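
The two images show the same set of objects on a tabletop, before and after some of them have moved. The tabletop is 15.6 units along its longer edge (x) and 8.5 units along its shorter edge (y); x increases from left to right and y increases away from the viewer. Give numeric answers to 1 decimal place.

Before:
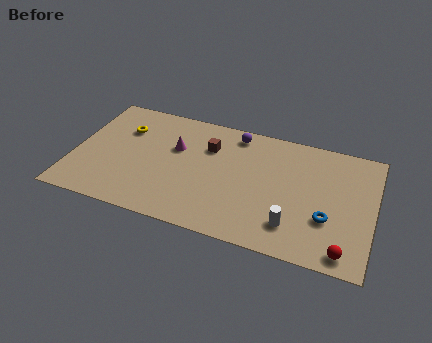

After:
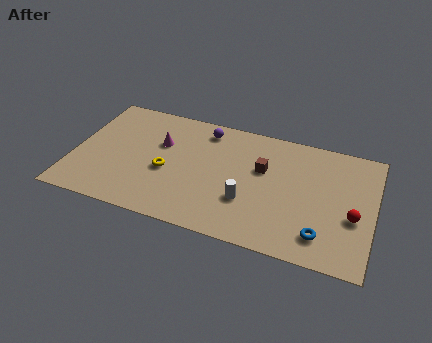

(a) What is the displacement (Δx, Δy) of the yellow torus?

(2.5, -2.4)

From the two frames, the yellow torus sits at roughly (2.4, 6.0) before and (4.9, 3.6) after.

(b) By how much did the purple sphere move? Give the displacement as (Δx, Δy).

(-1.6, -0.2)

The purple sphere started near (8.2, 7.4) and ended near (6.6, 7.2).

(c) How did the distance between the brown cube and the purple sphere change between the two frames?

+1.8

Before: roughly 1.9 units apart; after: 3.7. That's 1.8 units further apart.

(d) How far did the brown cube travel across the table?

3.0

The brown cube moved from about (6.9, 6.0) to (9.8, 5.3), a distance of √(2.9² + 0.7²) ≈ 3.0.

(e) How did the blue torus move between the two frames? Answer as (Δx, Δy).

(-0.2, -1.2)

The blue torus was at about (13.3, 2.9) and moved to about (13.1, 1.7).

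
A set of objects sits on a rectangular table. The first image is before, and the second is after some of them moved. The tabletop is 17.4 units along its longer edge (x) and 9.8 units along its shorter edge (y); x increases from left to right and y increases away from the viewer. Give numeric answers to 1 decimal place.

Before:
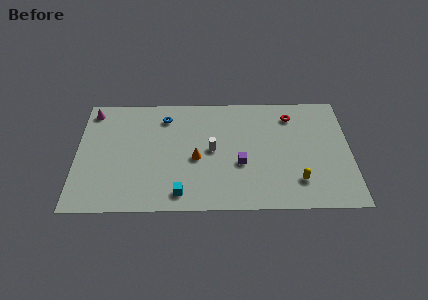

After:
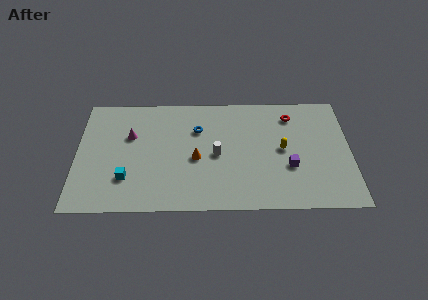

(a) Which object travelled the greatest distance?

the cyan cube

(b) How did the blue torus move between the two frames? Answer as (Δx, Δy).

(2.1, -1.1)

The blue torus was at about (5.6, 7.9) and moved to about (7.7, 6.8).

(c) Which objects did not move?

the orange cone and the red torus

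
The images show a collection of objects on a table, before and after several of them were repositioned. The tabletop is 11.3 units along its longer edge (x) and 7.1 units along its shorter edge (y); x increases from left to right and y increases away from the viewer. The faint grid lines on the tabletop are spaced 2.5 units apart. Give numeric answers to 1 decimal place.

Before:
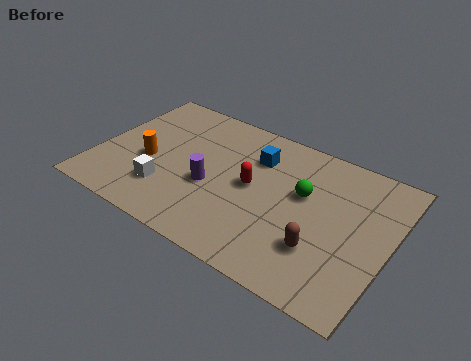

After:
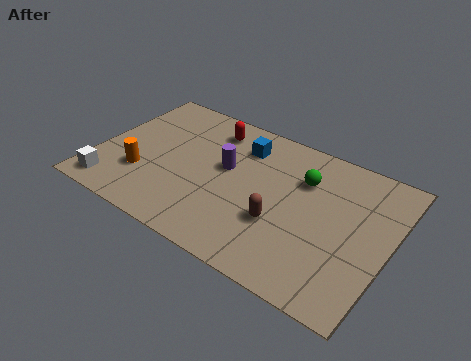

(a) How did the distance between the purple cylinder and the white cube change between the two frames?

+3.2

Before: roughly 1.9 units apart; after: 5.1. That's 3.2 units further apart.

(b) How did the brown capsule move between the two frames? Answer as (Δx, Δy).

(-1.6, 0.4)

The brown capsule was at about (8.9, 2.1) and moved to about (7.3, 2.5).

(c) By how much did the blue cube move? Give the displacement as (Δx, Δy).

(-0.6, 0.3)

From the two frames, the blue cube sits at roughly (5.9, 5.2) before and (5.3, 5.5) after.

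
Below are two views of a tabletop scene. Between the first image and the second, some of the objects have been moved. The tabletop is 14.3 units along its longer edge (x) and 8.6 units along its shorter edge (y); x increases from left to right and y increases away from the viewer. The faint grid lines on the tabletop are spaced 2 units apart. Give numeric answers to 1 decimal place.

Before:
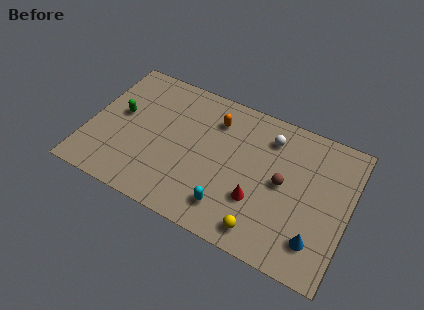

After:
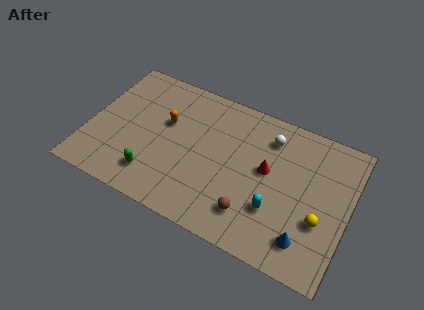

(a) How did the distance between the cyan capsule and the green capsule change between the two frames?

-0.5

They were about 7.2 units apart before and 6.7 after — 0.5 units closer together.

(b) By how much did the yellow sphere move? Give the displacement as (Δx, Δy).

(2.9, 1.9)

The yellow sphere was at about (10.0, 1.2) and moved to about (12.9, 3.1).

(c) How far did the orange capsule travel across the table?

2.9

The orange capsule was near (6.7, 6.6) before and (4.1, 5.3) after, so it travelled √(2.6² + 1.3²) ≈ 2.9 units.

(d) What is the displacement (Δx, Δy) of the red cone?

(0.3, 2.0)

From the two frames, the red cone sits at roughly (9.5, 2.8) before and (9.8, 4.8) after.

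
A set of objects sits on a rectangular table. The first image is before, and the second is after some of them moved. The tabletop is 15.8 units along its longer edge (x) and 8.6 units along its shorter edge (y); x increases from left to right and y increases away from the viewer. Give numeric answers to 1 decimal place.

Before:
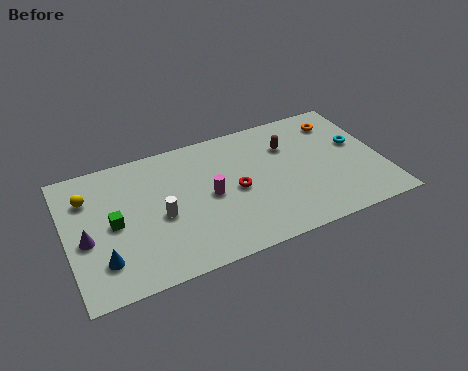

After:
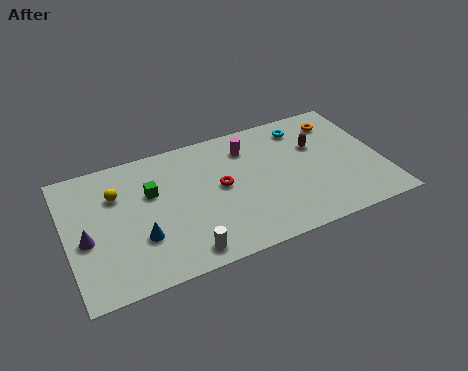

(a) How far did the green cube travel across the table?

2.4

The green cube moved from about (2.3, 4.2) to (4.3, 5.5), a distance of √(2.0² + 1.3²) ≈ 2.4.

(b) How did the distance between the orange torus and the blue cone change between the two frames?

-2.0

They were about 13.3 units apart before and 11.3 after — 2.0 units closer together.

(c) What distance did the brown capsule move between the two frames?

1.5

From (11.3, 6.1) to (12.7, 5.6), the brown capsule covered √(1.4² + 0.5²) ≈ 1.5 units.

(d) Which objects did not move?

the purple cone and the orange torus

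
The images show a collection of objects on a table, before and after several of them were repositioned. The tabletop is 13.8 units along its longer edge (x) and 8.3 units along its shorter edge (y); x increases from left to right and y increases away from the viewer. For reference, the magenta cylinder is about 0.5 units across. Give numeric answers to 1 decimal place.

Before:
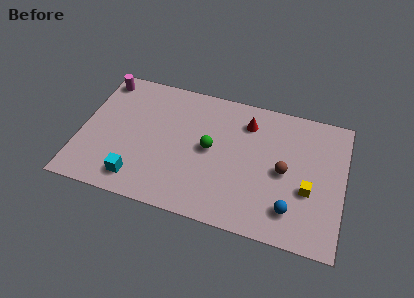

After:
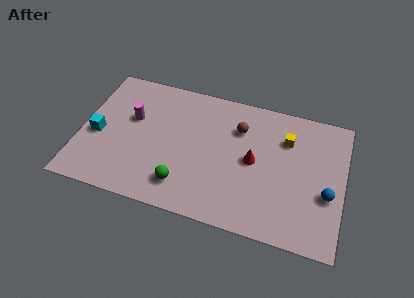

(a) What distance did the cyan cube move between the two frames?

3.2

The cyan cube moved from about (3.2, 1.4) to (0.9, 3.6), a distance of √(2.3² + 2.2²) ≈ 3.2.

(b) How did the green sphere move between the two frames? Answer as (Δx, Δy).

(-1.2, -2.6)

From the two frames, the green sphere sits at roughly (6.8, 4.3) before and (5.6, 1.7) after.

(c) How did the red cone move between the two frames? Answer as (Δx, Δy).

(0.5, -2.3)

The red cone was at about (8.6, 6.5) and moved to about (9.1, 4.2).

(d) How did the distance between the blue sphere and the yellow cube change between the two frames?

+2.0

The distance was about 1.6 in the first image and 3.6 in the second, so they moved 2.0 units further apart.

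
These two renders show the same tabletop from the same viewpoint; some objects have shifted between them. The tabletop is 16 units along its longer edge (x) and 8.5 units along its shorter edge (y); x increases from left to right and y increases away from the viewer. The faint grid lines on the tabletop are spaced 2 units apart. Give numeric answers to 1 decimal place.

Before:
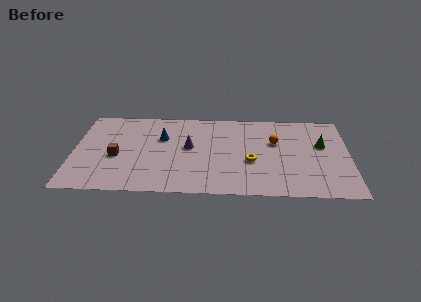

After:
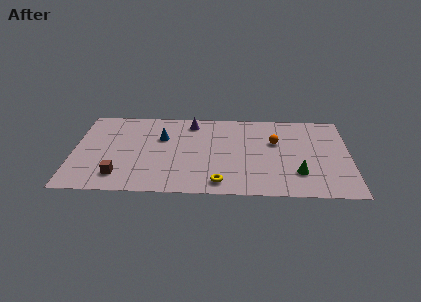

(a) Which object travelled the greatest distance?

the green cone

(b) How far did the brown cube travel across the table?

1.9

From (2.5, 3.6) to (2.7, 1.7), the brown cube covered √(0.2² + 1.9²) ≈ 1.9 units.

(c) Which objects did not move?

the blue cone and the orange sphere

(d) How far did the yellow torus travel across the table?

2.8

The yellow torus moved from about (10.3, 3.4) to (8.5, 1.2), a distance of √(1.8² + 2.2²) ≈ 2.8.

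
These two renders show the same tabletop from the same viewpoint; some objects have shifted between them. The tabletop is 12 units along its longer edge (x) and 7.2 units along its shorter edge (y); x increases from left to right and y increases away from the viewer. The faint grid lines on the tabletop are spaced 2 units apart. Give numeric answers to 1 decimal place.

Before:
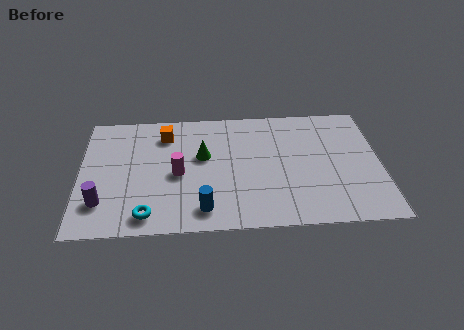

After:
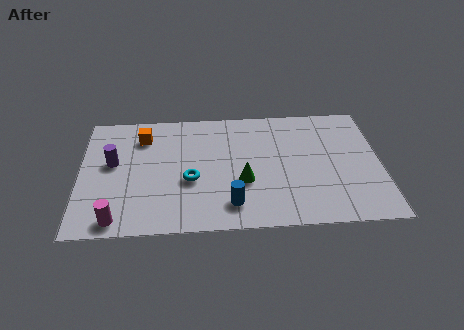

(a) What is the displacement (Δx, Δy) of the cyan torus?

(1.7, 1.9)

From the two frames, the cyan torus sits at roughly (2.7, 1.0) before and (4.4, 2.9) after.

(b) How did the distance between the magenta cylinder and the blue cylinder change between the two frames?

+2.2

The distance was about 2.3 in the first image and 4.5 in the second, so they moved 2.2 units further apart.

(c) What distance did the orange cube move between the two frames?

0.9

The orange cube was near (3.4, 5.7) before and (2.5, 5.6) after, so it travelled √(0.9² + 0.1²) ≈ 0.9 units.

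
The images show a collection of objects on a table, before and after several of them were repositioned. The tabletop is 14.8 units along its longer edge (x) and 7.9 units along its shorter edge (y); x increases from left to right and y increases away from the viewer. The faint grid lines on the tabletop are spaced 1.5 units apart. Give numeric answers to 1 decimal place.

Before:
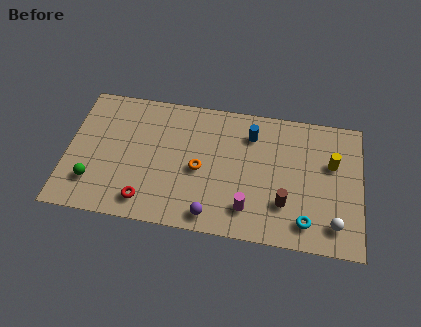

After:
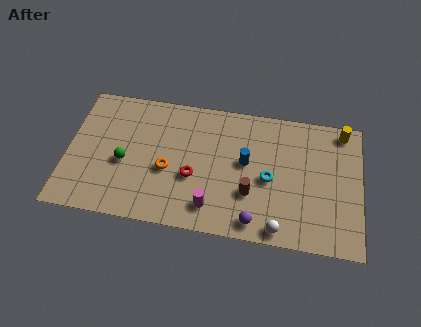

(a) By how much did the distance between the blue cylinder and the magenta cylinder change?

-1.1

Before: roughly 4.4 units apart; after: 3.3. That's 1.1 units closer together.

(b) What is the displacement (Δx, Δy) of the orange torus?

(-1.6, -0.3)

The orange torus was at about (6.7, 3.6) and moved to about (5.1, 3.3).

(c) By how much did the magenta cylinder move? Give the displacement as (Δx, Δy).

(-1.8, -0.2)

The magenta cylinder started near (9.2, 1.7) and ended near (7.4, 1.5).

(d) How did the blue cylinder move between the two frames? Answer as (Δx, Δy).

(-0.2, -1.7)

The blue cylinder was at about (9.2, 6.1) and moved to about (9.0, 4.4).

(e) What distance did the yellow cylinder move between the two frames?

2.1

The yellow cylinder moved from about (13.3, 5.0) to (13.8, 7.0), a distance of √(0.5² + 2.0²) ≈ 2.1.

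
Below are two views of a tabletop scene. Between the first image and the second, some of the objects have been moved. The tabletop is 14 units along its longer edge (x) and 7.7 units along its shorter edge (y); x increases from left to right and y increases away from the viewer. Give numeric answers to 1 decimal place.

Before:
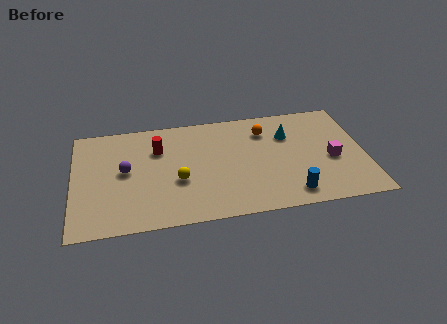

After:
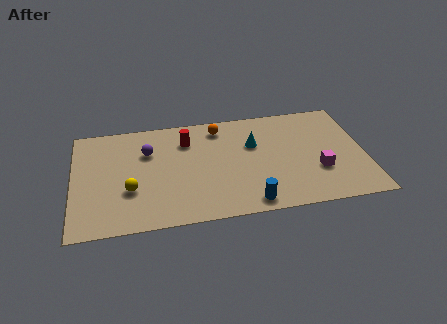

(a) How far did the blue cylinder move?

2.0

The blue cylinder moved from about (10.3, 1.2) to (8.3, 0.9), a distance of √(2.0² + 0.3²) ≈ 2.0.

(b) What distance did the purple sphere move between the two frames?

1.6

The purple sphere was near (2.5, 4.1) before and (3.6, 5.3) after, so it travelled √(1.1² + 1.2²) ≈ 1.6 units.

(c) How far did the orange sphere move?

2.3

The orange sphere moved from about (9.3, 5.9) to (7.1, 6.5), a distance of √(2.2² + 0.6²) ≈ 2.3.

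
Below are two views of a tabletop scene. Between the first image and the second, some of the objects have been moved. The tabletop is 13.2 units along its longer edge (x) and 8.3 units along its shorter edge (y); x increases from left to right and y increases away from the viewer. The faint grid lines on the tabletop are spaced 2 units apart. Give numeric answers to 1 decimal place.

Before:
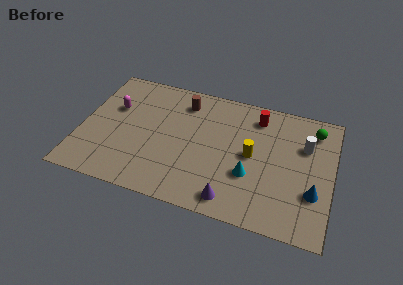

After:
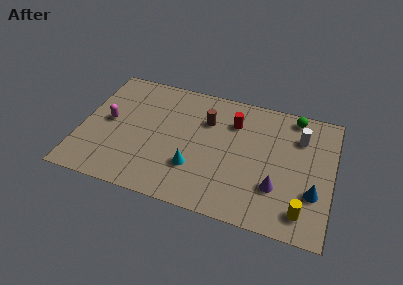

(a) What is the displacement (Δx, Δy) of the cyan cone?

(-2.9, -0.4)

The cyan cone started near (9.0, 2.9) and ended near (6.1, 2.5).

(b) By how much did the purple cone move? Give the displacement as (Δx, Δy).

(2.2, 1.4)

From the two frames, the purple cone sits at roughly (8.2, 1.1) before and (10.4, 2.5) after.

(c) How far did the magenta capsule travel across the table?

1.0

The magenta capsule moved from about (1.6, 5.3) to (1.4, 4.3), a distance of √(0.2² + 1.0²) ≈ 1.0.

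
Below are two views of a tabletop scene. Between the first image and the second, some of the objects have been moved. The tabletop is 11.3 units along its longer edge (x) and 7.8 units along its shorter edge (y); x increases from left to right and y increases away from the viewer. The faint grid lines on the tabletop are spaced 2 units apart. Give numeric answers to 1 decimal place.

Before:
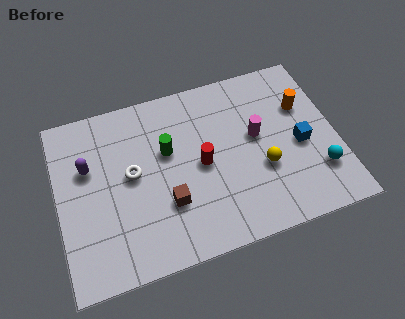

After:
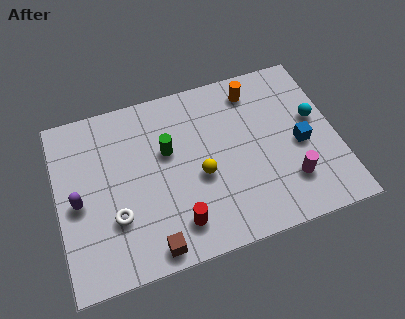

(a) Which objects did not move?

the green cylinder and the blue cube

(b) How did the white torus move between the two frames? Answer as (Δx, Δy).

(-0.8, -1.7)

From the two frames, the white torus sits at roughly (3.0, 4.2) before and (2.2, 2.5) after.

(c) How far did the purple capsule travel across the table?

1.5

The purple capsule was near (1.3, 5.0) before and (0.8, 3.6) after, so it travelled √(0.5² + 1.4²) ≈ 1.5 units.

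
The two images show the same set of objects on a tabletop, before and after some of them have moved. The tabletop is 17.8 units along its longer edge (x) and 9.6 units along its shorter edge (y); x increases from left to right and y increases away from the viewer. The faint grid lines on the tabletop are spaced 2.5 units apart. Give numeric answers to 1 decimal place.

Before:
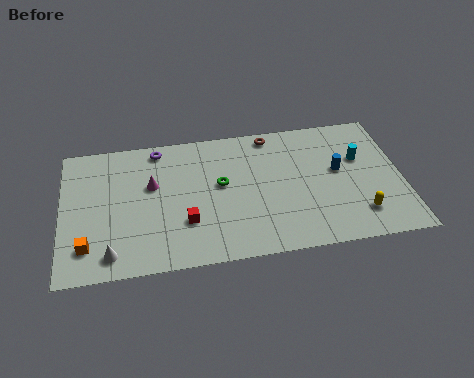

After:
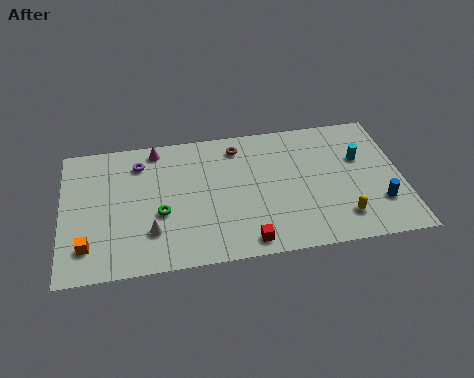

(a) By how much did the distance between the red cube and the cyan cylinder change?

-1.8

They were about 9.8 units apart before and 8.0 after — 1.8 units closer together.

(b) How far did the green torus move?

3.6

The green torus moved from about (8.3, 5.4) to (5.1, 3.8), a distance of √(3.2² + 1.6²) ≈ 3.6.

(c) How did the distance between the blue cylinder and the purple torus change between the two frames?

+3.4

Before: roughly 9.9 units apart; after: 13.3. That's 3.4 units further apart.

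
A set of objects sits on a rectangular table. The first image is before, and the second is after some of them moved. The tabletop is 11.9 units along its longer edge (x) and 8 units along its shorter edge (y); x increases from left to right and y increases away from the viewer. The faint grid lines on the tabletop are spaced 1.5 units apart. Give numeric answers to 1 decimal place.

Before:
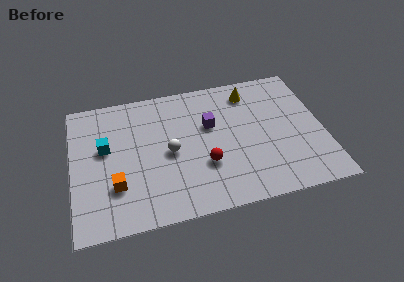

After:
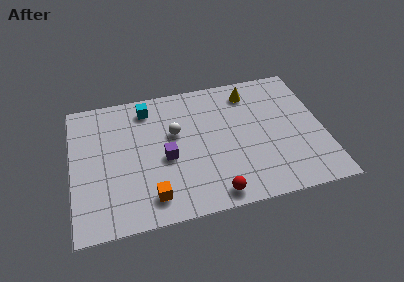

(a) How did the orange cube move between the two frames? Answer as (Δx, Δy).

(1.6, -1.0)

The orange cube started near (2.0, 2.4) and ended near (3.6, 1.4).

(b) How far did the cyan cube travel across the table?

2.9

From (1.6, 4.7) to (3.7, 6.7), the cyan cube covered √(2.1² + 2.0²) ≈ 2.9 units.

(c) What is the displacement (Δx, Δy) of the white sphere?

(0.3, 1.1)

The white sphere started near (4.6, 3.8) and ended near (4.9, 4.9).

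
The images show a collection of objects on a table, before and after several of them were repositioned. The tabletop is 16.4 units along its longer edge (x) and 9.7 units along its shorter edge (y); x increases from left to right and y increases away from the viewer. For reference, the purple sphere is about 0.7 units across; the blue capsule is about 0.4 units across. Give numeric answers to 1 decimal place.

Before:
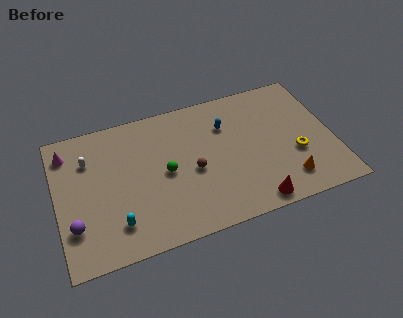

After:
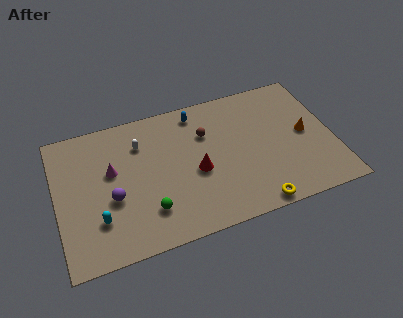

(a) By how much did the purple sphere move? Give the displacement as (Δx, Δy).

(2.3, 1.2)

From the two frames, the purple sphere sits at roughly (0.9, 2.7) before and (3.2, 3.9) after.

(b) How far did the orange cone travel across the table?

3.3

From (13.4, 1.9) to (14.8, 4.9), the orange cone covered √(1.4² + 3.0²) ≈ 3.3 units.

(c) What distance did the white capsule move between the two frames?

3.1

From (2.0, 7.0) to (5.1, 7.2), the white capsule covered √(3.1² + 0.2²) ≈ 3.1 units.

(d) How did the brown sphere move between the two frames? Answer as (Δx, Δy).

(1.0, 2.4)

The brown sphere started near (8.0, 4.3) and ended near (9.0, 6.7).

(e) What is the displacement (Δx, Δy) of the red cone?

(-3.1, 3.2)

From the two frames, the red cone sits at roughly (11.3, 1.0) before and (8.2, 4.2) after.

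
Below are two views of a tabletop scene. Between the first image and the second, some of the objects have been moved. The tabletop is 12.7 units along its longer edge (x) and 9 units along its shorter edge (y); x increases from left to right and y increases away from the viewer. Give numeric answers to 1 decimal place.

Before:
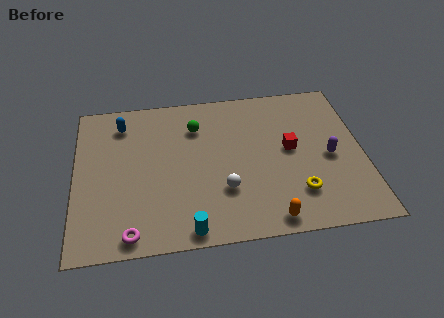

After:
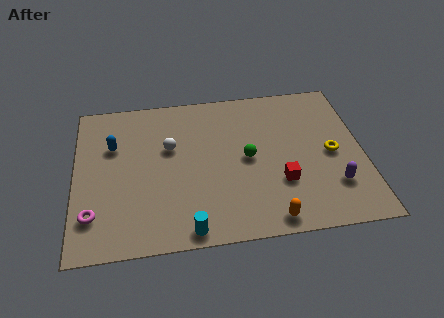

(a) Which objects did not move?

the cyan cylinder and the orange capsule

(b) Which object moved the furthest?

the white sphere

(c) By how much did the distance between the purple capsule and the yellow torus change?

-0.5

The distance was about 2.4 in the first image and 1.9 in the second, so they moved 0.5 units closer together.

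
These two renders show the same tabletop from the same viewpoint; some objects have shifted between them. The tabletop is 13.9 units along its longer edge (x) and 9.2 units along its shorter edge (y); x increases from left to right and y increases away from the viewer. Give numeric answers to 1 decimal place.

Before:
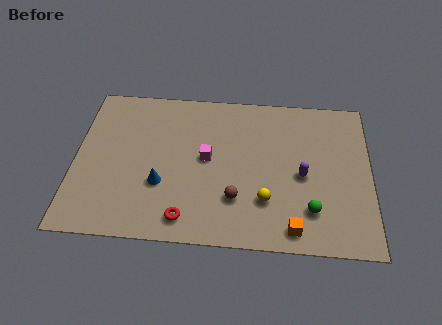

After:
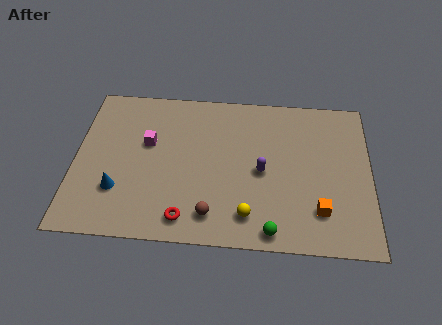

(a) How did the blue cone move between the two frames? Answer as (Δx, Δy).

(-2.0, -0.5)

From the two frames, the blue cone sits at roughly (4.1, 3.2) before and (2.1, 2.7) after.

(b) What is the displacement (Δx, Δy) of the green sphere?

(-1.8, -1.3)

The green sphere was at about (11.1, 2.2) and moved to about (9.3, 0.9).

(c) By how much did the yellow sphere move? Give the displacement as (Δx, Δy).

(-0.8, -0.9)

From the two frames, the yellow sphere sits at roughly (9.0, 2.6) before and (8.2, 1.7) after.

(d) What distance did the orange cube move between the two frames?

1.6

The orange cube moved from about (10.3, 1.1) to (11.5, 2.2), a distance of √(1.2² + 1.1²) ≈ 1.6.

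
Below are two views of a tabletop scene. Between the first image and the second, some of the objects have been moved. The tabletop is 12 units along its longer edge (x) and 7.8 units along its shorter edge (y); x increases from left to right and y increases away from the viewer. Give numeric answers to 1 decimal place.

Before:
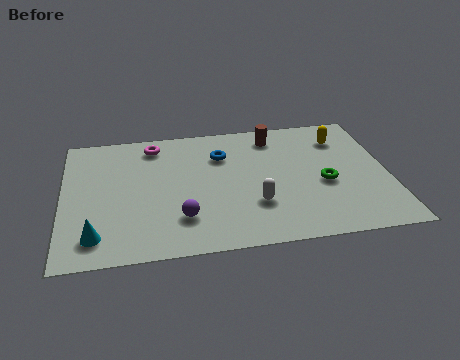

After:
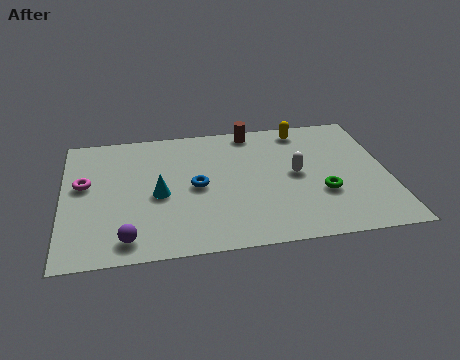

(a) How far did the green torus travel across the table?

0.6

From (9.6, 3.3) to (9.5, 2.7), the green torus covered √(0.1² + 0.6²) ≈ 0.6 units.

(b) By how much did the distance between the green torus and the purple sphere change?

+1.9

Before: roughly 5.5 units apart; after: 7.4. That's 1.9 units further apart.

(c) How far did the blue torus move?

2.1

The blue torus was near (5.9, 5.6) before and (4.9, 3.8) after, so it travelled √(1.0² + 1.8²) ≈ 2.1 units.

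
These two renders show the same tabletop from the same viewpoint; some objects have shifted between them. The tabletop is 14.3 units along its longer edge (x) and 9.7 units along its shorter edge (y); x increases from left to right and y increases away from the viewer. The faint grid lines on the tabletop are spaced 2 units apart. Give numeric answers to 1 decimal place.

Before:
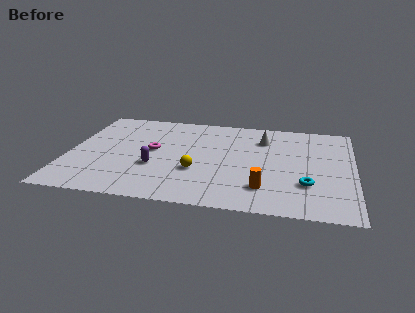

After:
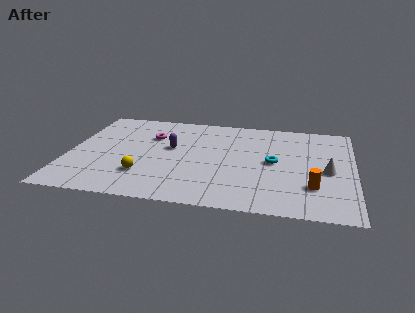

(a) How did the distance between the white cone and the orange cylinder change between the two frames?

-3.3

The distance was about 5.1 in the first image and 1.8 in the second, so they moved 3.3 units closer together.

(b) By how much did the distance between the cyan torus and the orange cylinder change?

+0.8

Before: roughly 2.2 units apart; after: 3.0. That's 0.8 units further apart.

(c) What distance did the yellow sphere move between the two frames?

2.7

The yellow sphere was near (6.5, 3.4) before and (3.9, 2.6) after, so it travelled √(2.6² + 0.8²) ≈ 2.7 units.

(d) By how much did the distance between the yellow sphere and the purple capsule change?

+1.1

They were about 2.1 units apart before and 3.2 after — 1.1 units further apart.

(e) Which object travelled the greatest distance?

the white cone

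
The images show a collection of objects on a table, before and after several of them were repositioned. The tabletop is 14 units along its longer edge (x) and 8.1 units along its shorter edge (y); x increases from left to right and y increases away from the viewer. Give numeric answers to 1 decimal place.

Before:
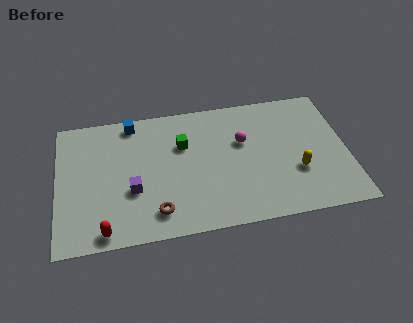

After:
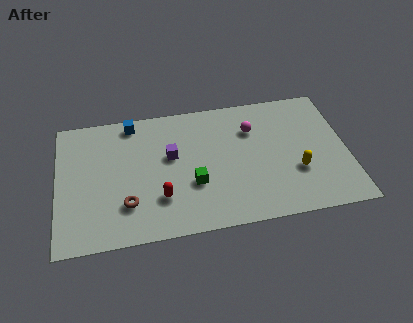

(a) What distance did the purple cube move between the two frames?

2.6

The purple cube moved from about (3.6, 3.0) to (5.5, 4.8), a distance of √(1.9² + 1.8²) ≈ 2.6.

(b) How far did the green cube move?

2.5

The green cube was near (6.1, 5.4) before and (6.5, 2.9) after, so it travelled √(0.4² + 2.5²) ≈ 2.5 units.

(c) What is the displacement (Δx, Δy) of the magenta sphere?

(0.5, 0.7)

From the two frames, the magenta sphere sits at roughly (9.0, 5.1) before and (9.5, 5.8) after.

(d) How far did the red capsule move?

3.1

The red capsule was near (2.2, 0.8) before and (4.9, 2.3) after, so it travelled √(2.7² + 1.5²) ≈ 3.1 units.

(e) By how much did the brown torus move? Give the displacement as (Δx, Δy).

(-1.4, 0.7)

From the two frames, the brown torus sits at roughly (4.7, 1.5) before and (3.3, 2.2) after.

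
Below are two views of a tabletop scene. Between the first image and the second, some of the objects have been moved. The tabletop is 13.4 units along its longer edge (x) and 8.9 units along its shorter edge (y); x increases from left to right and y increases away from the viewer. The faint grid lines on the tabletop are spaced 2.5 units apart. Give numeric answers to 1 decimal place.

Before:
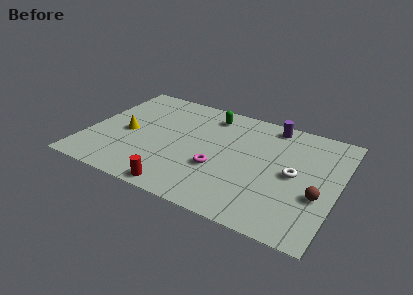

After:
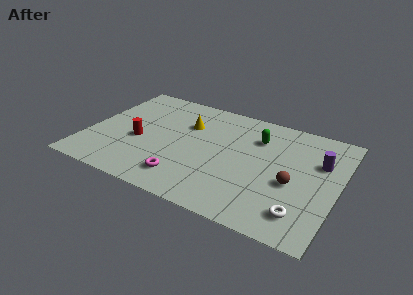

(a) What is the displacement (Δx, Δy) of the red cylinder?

(-2.7, 2.9)

The red cylinder started near (5.5, 0.8) and ended near (2.8, 3.7).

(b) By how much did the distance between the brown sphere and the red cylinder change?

+0.9

Before: roughly 7.4 units apart; after: 8.3. That's 0.9 units further apart.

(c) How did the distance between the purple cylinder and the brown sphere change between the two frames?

-3.0

Before: roughly 5.5 units apart; after: 2.5. That's 3.0 units closer together.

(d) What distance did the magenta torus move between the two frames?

2.2

The magenta torus was near (7.2, 3.2) before and (5.6, 1.7) after, so it travelled √(1.6² + 1.5²) ≈ 2.2 units.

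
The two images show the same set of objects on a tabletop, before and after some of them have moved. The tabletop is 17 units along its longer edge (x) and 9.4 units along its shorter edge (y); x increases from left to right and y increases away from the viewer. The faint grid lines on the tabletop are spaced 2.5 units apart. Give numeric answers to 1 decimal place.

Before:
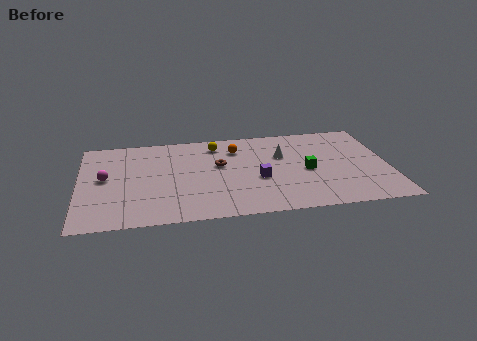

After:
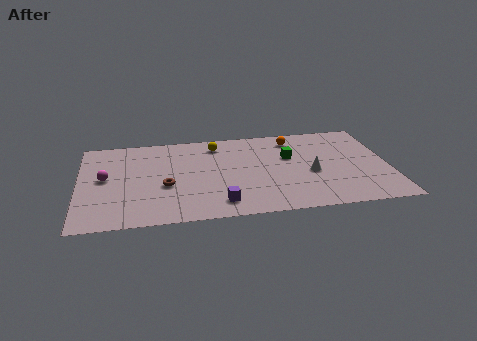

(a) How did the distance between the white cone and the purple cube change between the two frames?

+2.9

The distance was about 2.7 in the first image and 5.6 in the second, so they moved 2.9 units further apart.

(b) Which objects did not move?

the yellow sphere and the magenta sphere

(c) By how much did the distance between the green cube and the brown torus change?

+2.2

Before: roughly 5.0 units apart; after: 7.2. That's 2.2 units further apart.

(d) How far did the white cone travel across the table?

2.6

The white cone moved from about (11.2, 6.1) to (12.7, 4.0), a distance of √(1.5² + 2.1²) ≈ 2.6.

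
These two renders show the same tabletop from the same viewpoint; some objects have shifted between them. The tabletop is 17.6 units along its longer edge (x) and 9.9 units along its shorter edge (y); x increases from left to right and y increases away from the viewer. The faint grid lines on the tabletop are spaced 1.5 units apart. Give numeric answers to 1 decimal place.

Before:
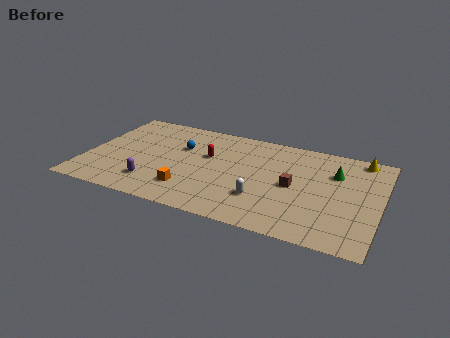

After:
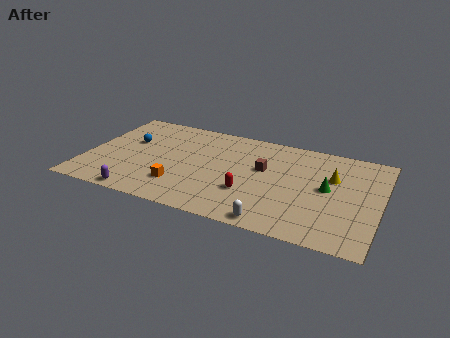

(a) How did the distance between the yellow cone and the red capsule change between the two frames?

-3.7

Before: roughly 9.4 units apart; after: 5.7. That's 3.7 units closer together.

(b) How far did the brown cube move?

2.2

The brown cube was near (12.5, 4.8) before and (10.6, 5.9) after, so it travelled √(1.9² + 1.1²) ≈ 2.2 units.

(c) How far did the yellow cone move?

2.9

The yellow cone was near (16.2, 8.9) before and (14.7, 6.4) after, so it travelled √(1.5² + 2.5²) ≈ 2.9 units.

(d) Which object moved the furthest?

the red capsule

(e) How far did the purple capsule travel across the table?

1.5

From (4.3, 2.2) to (3.7, 0.8), the purple capsule covered √(0.6² + 1.4²) ≈ 1.5 units.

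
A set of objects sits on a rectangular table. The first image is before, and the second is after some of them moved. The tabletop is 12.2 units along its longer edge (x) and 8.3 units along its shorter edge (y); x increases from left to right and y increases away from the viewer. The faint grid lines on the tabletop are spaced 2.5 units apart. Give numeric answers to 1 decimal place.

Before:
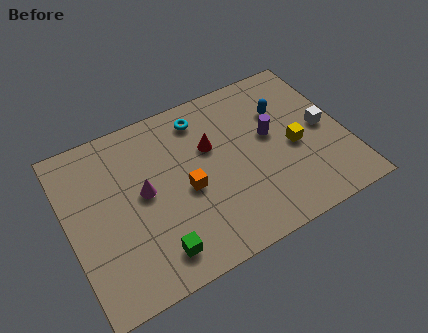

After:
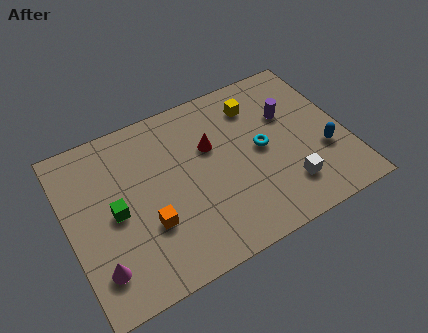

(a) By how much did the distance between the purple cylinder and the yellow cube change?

+0.4

They were about 1.3 units apart before and 1.7 after — 0.4 units further apart.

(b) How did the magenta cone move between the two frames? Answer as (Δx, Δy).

(-2.3, -2.6)

The magenta cone started near (3.3, 4.4) and ended near (1.0, 1.8).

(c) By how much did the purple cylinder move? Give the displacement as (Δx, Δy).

(0.9, 0.7)

From the two frames, the purple cylinder sits at roughly (9.0, 4.7) before and (9.9, 5.4) after.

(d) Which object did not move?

the red cone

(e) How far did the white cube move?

3.0

From (11.3, 4.1) to (9.3, 1.9), the white cube covered √(2.0² + 2.2²) ≈ 3.0 units.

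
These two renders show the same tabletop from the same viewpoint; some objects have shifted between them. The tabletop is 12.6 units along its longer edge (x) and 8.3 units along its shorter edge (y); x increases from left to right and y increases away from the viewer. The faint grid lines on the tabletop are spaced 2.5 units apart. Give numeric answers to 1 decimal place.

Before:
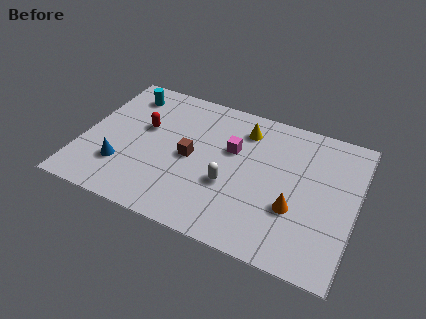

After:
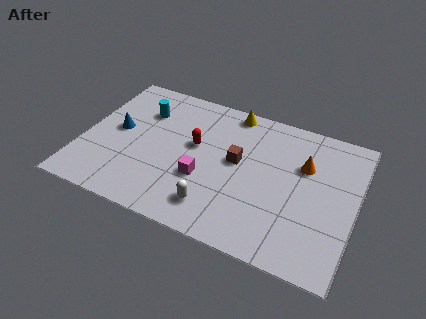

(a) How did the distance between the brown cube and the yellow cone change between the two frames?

-0.4

Before: roughly 3.4 units apart; after: 3.0. That's 0.4 units closer together.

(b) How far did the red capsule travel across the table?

2.4

From (2.7, 5.0) to (5.1, 4.8), the red capsule covered √(2.4² + 0.2²) ≈ 2.4 units.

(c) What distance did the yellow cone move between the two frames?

1.1

The yellow cone was near (7.2, 6.6) before and (6.5, 7.5) after, so it travelled √(0.7² + 0.9²) ≈ 1.1 units.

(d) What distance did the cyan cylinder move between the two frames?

1.2

The cyan cylinder moved from about (1.6, 6.8) to (2.5, 6.0), a distance of √(0.9² + 0.8²) ≈ 1.2.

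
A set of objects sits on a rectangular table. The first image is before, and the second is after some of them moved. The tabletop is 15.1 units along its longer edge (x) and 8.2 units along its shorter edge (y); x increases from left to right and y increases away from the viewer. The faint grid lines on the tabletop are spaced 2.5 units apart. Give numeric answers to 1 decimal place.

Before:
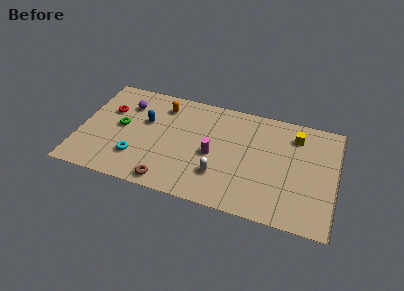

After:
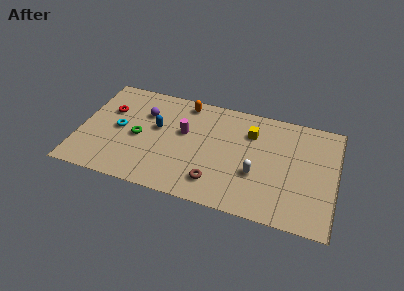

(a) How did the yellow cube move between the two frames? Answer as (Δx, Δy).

(-2.6, -0.5)

From the two frames, the yellow cube sits at roughly (12.6, 6.5) before and (10.0, 6.0) after.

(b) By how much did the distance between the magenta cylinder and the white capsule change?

+3.3

They were about 1.5 units apart before and 4.8 after — 3.3 units further apart.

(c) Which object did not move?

the red torus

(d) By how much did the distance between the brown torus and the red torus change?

+1.6

They were about 6.0 units apart before and 7.6 after — 1.6 units further apart.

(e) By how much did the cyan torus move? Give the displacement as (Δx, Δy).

(-1.2, 1.9)

The cyan torus was at about (3.5, 2.2) and moved to about (2.3, 4.1).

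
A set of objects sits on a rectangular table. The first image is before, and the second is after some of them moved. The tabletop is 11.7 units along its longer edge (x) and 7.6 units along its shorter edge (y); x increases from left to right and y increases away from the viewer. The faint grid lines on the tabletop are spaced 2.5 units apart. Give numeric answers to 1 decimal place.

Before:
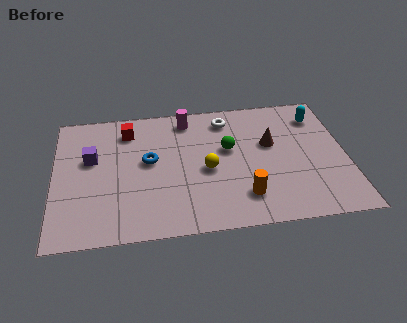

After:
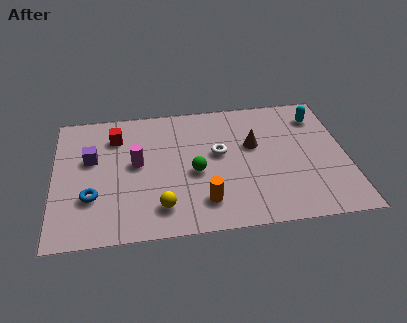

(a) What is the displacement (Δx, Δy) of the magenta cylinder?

(-2.1, -2.4)

From the two frames, the magenta cylinder sits at roughly (5.4, 6.5) before and (3.3, 4.1) after.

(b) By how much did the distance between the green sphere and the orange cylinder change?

-1.1

Before: roughly 2.8 units apart; after: 1.7. That's 1.1 units closer together.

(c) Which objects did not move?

the cyan capsule and the purple cube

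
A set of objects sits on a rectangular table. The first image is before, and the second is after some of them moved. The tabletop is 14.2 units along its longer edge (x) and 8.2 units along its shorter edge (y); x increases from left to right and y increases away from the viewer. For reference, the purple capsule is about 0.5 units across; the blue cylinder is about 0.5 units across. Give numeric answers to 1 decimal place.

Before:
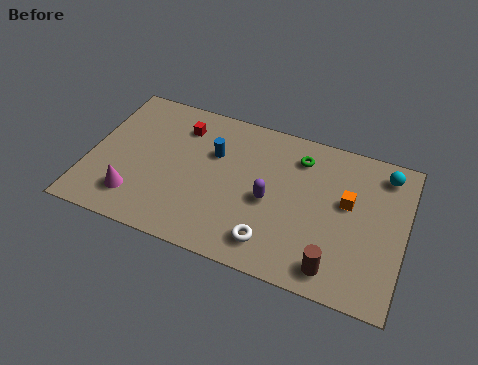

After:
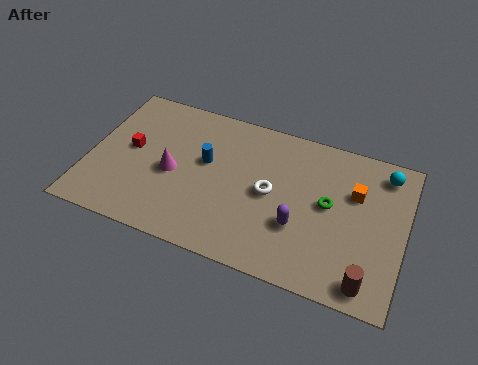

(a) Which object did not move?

the cyan sphere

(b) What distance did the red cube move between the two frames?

2.9

From (3.9, 6.4) to (1.8, 4.4), the red cube covered √(2.1² + 2.0²) ≈ 2.9 units.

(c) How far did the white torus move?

2.6

The white torus was near (8.5, 1.5) before and (8.2, 4.1) after, so it travelled √(0.3² + 2.6²) ≈ 2.6 units.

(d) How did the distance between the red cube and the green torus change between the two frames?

+3.6

They were about 5.4 units apart before and 9.0 after — 3.6 units further apart.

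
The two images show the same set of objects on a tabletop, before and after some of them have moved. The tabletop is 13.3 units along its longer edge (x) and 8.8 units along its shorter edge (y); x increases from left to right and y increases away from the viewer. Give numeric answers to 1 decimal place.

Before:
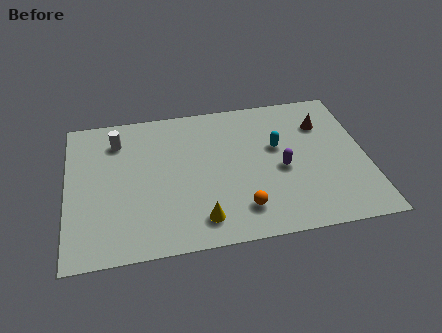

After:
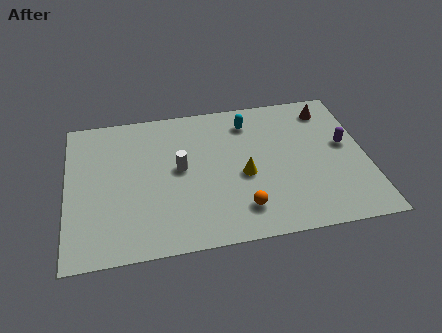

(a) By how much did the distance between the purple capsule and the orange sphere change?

+2.9

They were about 2.8 units apart before and 5.7 after — 2.9 units further apart.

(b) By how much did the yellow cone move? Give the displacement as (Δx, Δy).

(2.0, 2.3)

The yellow cone started near (5.8, 1.5) and ended near (7.8, 3.8).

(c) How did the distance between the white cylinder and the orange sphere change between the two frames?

-3.5

Before: roughly 7.4 units apart; after: 3.9. That's 3.5 units closer together.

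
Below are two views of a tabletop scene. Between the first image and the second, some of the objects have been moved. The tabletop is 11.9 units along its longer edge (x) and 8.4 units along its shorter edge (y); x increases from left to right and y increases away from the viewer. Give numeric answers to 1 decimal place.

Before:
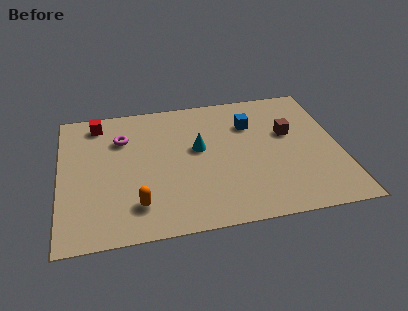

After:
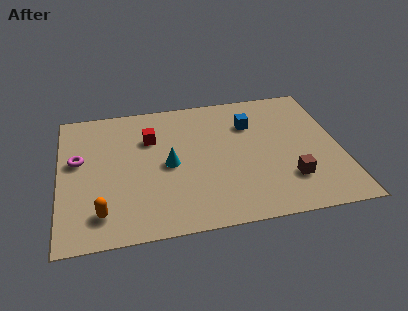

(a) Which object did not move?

the blue cube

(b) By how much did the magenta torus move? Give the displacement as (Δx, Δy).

(-1.9, -1.1)

The magenta torus was at about (2.7, 6.0) and moved to about (0.8, 4.9).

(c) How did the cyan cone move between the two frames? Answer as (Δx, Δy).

(-1.3, -0.8)

From the two frames, the cyan cone sits at roughly (5.9, 4.8) before and (4.6, 4.0) after.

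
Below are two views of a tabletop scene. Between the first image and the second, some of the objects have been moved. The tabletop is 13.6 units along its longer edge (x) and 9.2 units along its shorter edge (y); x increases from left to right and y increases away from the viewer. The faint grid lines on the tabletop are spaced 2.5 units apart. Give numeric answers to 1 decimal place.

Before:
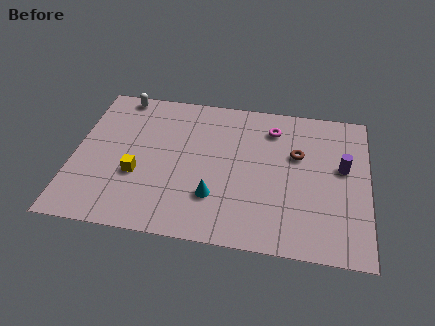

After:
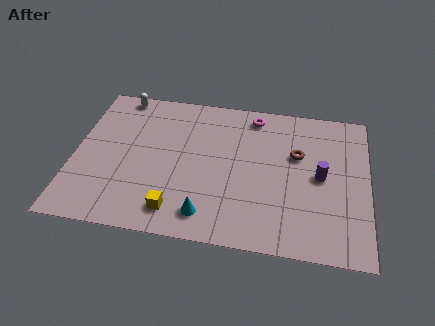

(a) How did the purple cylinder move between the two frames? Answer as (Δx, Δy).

(-1.0, -0.7)

The purple cylinder started near (12.4, 5.3) and ended near (11.4, 4.6).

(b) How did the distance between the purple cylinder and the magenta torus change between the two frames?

+0.8

Before: roughly 3.9 units apart; after: 4.7. That's 0.8 units further apart.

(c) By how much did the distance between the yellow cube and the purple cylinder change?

-2.4

Before: roughly 9.6 units apart; after: 7.2. That's 2.4 units closer together.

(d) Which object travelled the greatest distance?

the yellow cube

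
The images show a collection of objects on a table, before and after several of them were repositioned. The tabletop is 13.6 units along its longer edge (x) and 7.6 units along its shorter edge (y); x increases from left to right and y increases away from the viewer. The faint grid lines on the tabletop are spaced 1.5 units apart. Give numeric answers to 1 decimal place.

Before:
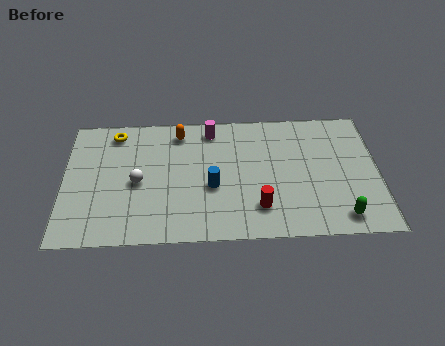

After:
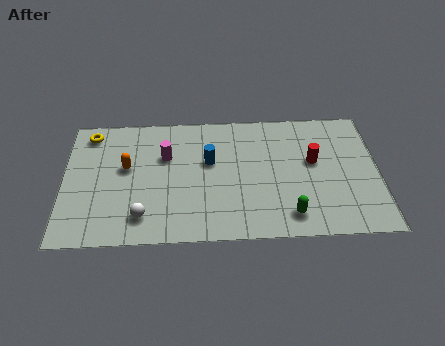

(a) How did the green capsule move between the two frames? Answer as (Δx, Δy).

(-2.2, 0.2)

From the two frames, the green capsule sits at roughly (11.9, 1.1) before and (9.7, 1.3) after.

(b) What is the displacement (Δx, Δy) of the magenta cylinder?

(-2.0, -1.5)

From the two frames, the magenta cylinder sits at roughly (6.4, 6.5) before and (4.4, 5.0) after.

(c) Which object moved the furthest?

the red cylinder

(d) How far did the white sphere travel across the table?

2.0

The white sphere was near (3.2, 3.5) before and (3.4, 1.5) after, so it travelled √(0.2² + 2.0²) ≈ 2.0 units.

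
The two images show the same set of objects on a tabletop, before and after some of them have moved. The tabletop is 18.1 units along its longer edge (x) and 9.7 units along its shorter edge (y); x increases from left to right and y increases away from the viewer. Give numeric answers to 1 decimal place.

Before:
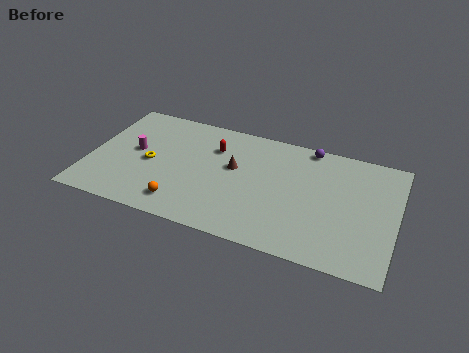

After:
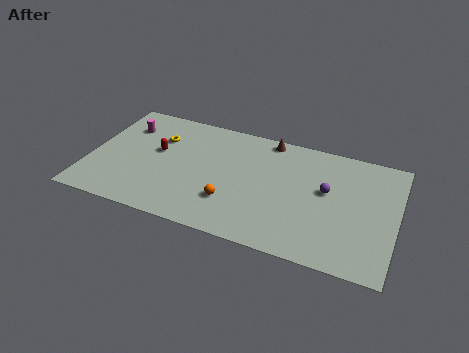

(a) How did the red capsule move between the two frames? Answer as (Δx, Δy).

(-3.3, -1.4)

From the two frames, the red capsule sits at roughly (7.2, 7.0) before and (3.9, 5.6) after.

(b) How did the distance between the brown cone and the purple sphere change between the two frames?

-0.4

They were about 5.3 units apart before and 4.9 after — 0.4 units closer together.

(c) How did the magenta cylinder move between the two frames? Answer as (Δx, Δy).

(-0.8, 2.0)

The magenta cylinder started near (2.6, 5.2) and ended near (1.8, 7.2).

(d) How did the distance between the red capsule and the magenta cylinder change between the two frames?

-2.3

Before: roughly 4.9 units apart; after: 2.6. That's 2.3 units closer together.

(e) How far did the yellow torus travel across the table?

2.3

The yellow torus moved from about (3.6, 4.5) to (3.9, 6.8), a distance of √(0.3² + 2.3²) ≈ 2.3.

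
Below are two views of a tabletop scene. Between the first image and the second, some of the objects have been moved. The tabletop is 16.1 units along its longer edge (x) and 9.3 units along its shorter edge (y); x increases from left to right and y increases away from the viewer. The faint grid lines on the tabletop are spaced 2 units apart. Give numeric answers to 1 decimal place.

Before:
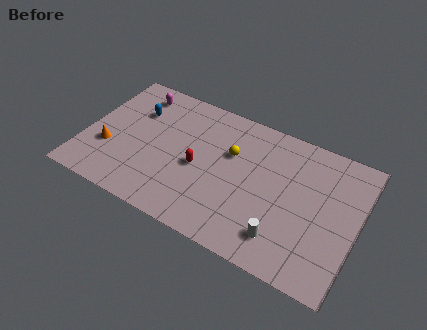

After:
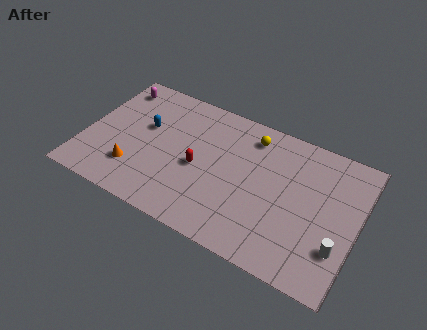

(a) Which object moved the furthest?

the white cylinder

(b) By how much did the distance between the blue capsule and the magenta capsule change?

+1.8

They were about 1.3 units apart before and 3.1 after — 1.8 units further apart.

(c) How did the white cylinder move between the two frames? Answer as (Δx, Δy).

(3.1, 0.8)

The white cylinder started near (12.1, 1.9) and ended near (15.2, 2.7).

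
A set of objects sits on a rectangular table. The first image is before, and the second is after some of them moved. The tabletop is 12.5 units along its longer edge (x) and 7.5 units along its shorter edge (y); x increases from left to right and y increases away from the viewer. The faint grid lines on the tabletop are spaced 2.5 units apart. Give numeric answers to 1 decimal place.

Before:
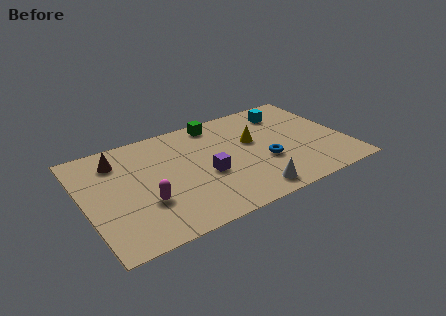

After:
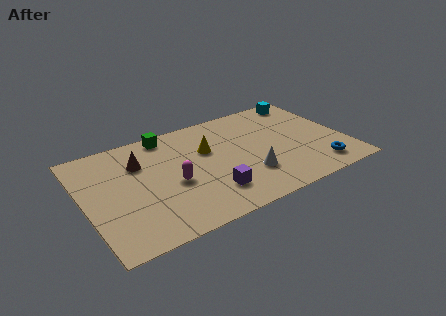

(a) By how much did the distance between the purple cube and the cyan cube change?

+2.0

They were about 5.3 units apart before and 7.3 after — 2.0 units further apart.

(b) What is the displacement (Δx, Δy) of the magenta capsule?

(1.4, 0.7)

From the two frames, the magenta capsule sits at roughly (2.7, 2.5) before and (4.1, 3.2) after.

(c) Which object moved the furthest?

the blue torus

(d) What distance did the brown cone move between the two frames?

1.2

The brown cone was near (1.8, 5.9) before and (2.8, 5.3) after, so it travelled √(1.0² + 0.6²) ≈ 1.2 units.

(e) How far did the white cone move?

1.2

From (7.5, 1.0) to (7.6, 2.2), the white cone covered √(0.1² + 1.2²) ≈ 1.2 units.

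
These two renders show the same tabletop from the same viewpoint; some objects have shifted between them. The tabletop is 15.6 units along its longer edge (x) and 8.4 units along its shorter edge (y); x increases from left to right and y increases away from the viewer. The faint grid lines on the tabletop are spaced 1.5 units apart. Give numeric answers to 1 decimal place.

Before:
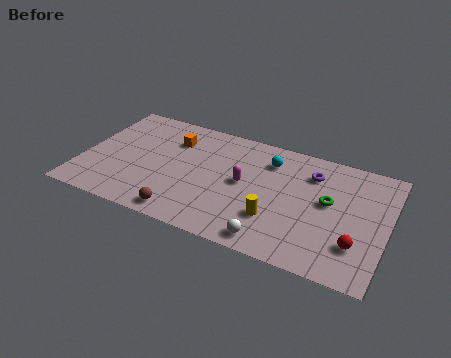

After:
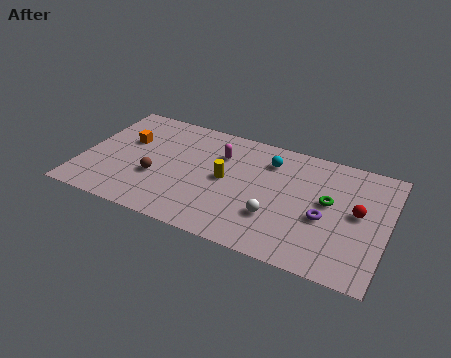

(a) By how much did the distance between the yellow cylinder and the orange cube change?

-1.4

The distance was about 6.8 in the first image and 5.4 in the second, so they moved 1.4 units closer together.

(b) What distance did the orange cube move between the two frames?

2.5

The orange cube was near (4.4, 6.2) before and (2.1, 5.3) after, so it travelled √(2.3² + 0.9²) ≈ 2.5 units.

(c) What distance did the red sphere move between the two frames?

2.2

The red sphere was near (14.2, 2.3) before and (14.1, 4.5) after, so it travelled √(0.1² + 2.2²) ≈ 2.2 units.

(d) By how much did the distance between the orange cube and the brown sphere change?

-2.5

They were about 5.3 units apart before and 2.8 after — 2.5 units closer together.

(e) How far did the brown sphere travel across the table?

2.7

The brown sphere was near (5.6, 1.0) before and (3.9, 3.1) after, so it travelled √(1.7² + 2.1²) ≈ 2.7 units.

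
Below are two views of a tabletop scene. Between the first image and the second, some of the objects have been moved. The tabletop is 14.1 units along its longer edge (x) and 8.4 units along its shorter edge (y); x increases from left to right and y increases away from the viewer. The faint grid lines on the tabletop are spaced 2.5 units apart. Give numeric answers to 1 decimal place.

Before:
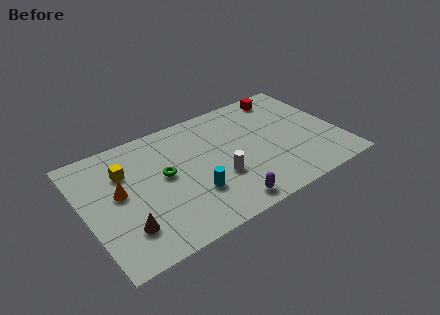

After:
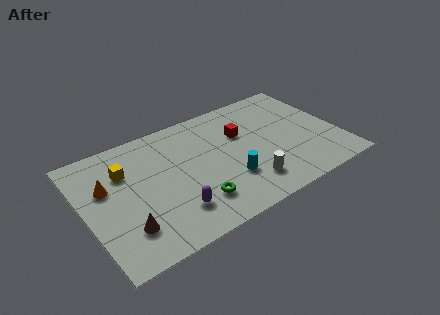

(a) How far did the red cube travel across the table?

3.3

From (11.7, 7.3) to (8.9, 5.5), the red cube covered √(2.8² + 1.8²) ≈ 3.3 units.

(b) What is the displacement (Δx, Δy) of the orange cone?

(-0.6, 0.7)

From the two frames, the orange cone sits at roughly (1.9, 4.6) before and (1.3, 5.3) after.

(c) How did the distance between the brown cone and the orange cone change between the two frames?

+0.8

Before: roughly 2.5 units apart; after: 3.3. That's 0.8 units further apart.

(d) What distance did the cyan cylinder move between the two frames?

2.0

The cyan cylinder was near (5.7, 2.6) before and (7.7, 2.6) after, so it travelled √(2.0² + 0.0²) ≈ 2.0 units.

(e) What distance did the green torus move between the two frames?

2.9

The green torus moved from about (4.4, 4.6) to (5.7, 2.0), a distance of √(1.3² + 2.6²) ≈ 2.9.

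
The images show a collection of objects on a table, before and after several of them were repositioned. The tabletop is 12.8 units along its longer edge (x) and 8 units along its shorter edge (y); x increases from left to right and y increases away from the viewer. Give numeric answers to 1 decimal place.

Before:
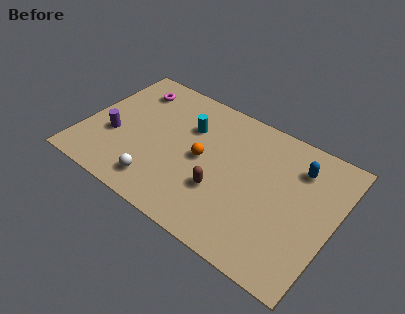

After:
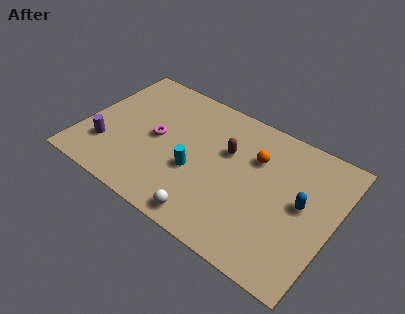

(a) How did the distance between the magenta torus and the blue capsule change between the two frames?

-1.3

Before: roughly 8.8 units apart; after: 7.5. That's 1.3 units closer together.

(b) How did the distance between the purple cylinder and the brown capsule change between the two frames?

+0.8

Before: roughly 5.7 units apart; after: 6.5. That's 0.8 units further apart.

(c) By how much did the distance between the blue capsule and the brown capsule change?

-0.7

Before: roughly 4.8 units apart; after: 4.1. That's 0.7 units closer together.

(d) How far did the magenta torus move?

3.0

The magenta torus moved from about (1.9, 6.4) to (3.7, 4.0), a distance of √(1.8² + 2.4²) ≈ 3.0.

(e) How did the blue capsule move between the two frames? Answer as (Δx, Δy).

(0.5, -1.9)

The blue capsule was at about (10.7, 6.1) and moved to about (11.2, 4.2).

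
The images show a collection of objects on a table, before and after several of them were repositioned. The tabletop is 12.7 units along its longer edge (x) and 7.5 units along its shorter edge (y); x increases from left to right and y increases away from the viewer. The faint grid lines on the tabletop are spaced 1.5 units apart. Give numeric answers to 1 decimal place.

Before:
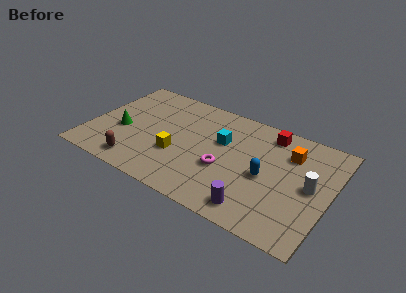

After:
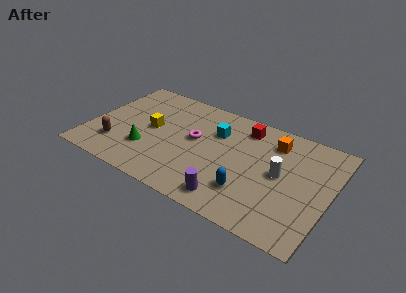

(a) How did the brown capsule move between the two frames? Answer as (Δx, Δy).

(-1.3, 0.8)

From the two frames, the brown capsule sits at roughly (2.9, 1.1) before and (1.6, 1.9) after.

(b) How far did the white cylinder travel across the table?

1.6

The white cylinder was near (11.7, 3.8) before and (10.1, 3.9) after, so it travelled √(1.6² + 0.1²) ≈ 1.6 units.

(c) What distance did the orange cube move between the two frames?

1.0

The orange cube was near (10.4, 5.5) before and (9.5, 5.9) after, so it travelled √(0.9² + 0.4²) ≈ 1.0 units.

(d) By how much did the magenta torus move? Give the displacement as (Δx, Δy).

(-1.8, 1.3)

The magenta torus was at about (7.3, 2.9) and moved to about (5.5, 4.2).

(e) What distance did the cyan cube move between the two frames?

0.6

The cyan cube was near (6.9, 4.7) before and (6.5, 5.2) after, so it travelled √(0.4² + 0.5²) ≈ 0.6 units.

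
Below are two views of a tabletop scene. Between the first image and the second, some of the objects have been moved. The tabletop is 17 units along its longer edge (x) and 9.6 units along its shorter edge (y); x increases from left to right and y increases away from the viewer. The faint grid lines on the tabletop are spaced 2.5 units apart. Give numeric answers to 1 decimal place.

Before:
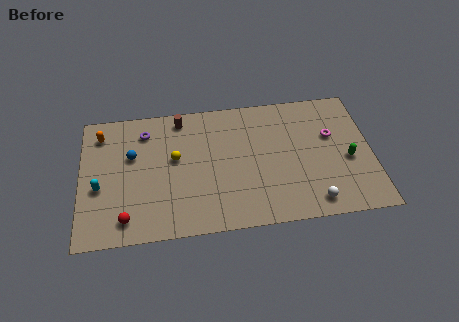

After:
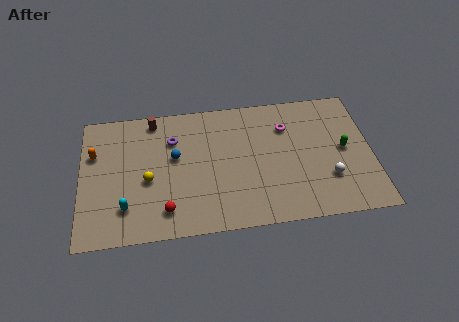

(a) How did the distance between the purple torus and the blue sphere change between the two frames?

-0.6

The distance was about 1.9 in the first image and 1.3 in the second, so they moved 0.6 units closer together.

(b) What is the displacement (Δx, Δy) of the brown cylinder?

(-1.6, 0.1)

From the two frames, the brown cylinder sits at roughly (5.9, 8.4) before and (4.3, 8.5) after.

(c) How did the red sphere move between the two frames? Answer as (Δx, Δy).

(2.3, 0.3)

The red sphere started near (2.6, 1.5) and ended near (4.9, 1.8).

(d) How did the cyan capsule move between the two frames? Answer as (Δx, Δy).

(1.5, -1.6)

From the two frames, the cyan capsule sits at roughly (1.1, 3.9) before and (2.6, 2.3) after.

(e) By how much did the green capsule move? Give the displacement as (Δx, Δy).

(-0.2, 0.8)

From the two frames, the green capsule sits at roughly (15.6, 4.1) before and (15.4, 4.9) after.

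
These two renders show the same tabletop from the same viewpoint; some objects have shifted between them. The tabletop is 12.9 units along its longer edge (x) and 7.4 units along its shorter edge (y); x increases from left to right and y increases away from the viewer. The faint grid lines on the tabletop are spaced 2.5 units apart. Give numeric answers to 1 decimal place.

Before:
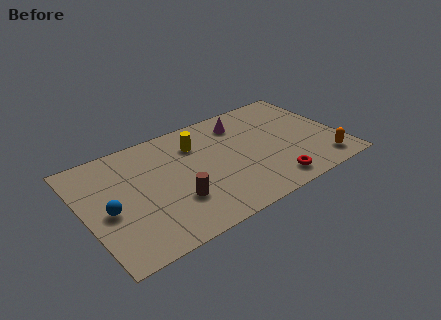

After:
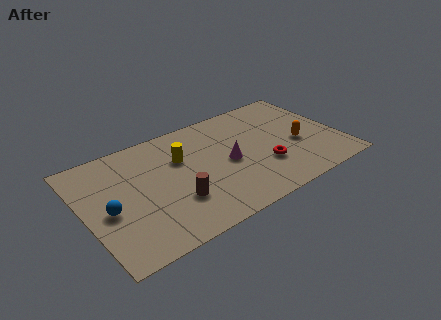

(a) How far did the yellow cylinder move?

1.1

From (5.9, 5.5) to (5.0, 4.9), the yellow cylinder covered √(0.9² + 0.6²) ≈ 1.1 units.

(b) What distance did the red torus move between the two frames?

1.3

The red torus was near (9.0, 1.1) before and (8.9, 2.4) after, so it travelled √(0.1² + 1.3²) ≈ 1.3 units.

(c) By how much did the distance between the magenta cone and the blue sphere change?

-1.6

They were about 7.7 units apart before and 6.1 after — 1.6 units closer together.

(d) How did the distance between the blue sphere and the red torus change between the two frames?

-0.3

They were about 8.2 units apart before and 7.9 after — 0.3 units closer together.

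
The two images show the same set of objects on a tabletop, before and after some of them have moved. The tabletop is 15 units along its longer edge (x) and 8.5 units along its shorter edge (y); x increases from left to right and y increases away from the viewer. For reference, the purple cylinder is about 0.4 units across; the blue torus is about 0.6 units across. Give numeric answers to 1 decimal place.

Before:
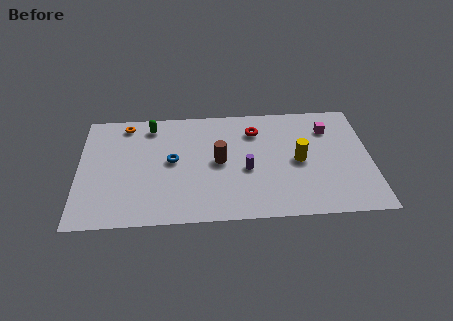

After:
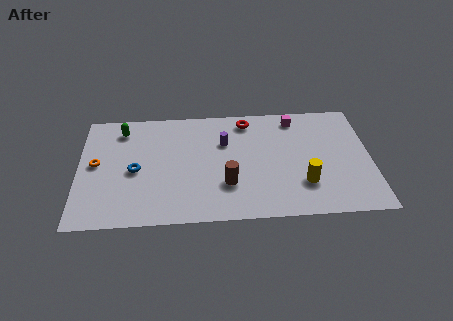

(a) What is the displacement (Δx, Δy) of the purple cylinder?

(-1.1, 2.1)

The purple cylinder started near (8.6, 3.6) and ended near (7.5, 5.7).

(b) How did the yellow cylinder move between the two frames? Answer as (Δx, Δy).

(0.2, -1.7)

From the two frames, the yellow cylinder sits at roughly (11.3, 4.1) before and (11.5, 2.4) after.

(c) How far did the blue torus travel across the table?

2.0

The blue torus was near (4.8, 4.5) before and (2.9, 3.9) after, so it travelled √(1.9² + 0.6²) ≈ 2.0 units.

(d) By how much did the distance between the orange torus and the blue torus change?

-1.7

They were about 3.8 units apart before and 2.1 after — 1.7 units closer together.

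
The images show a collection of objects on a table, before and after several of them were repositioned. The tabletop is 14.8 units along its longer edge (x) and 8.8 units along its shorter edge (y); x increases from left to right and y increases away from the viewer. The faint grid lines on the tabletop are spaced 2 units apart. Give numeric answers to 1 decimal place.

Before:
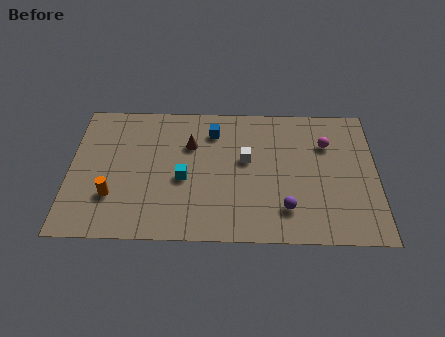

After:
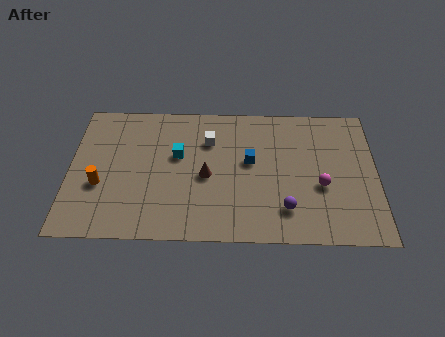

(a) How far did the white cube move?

2.2

From (8.5, 5.1) to (6.7, 6.3), the white cube covered √(1.8² + 1.2²) ≈ 2.2 units.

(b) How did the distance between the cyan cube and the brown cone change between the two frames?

-0.3

They were about 2.2 units apart before and 1.9 after — 0.3 units closer together.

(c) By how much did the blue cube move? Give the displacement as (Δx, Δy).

(1.8, -1.9)

The blue cube started near (6.9, 6.9) and ended near (8.7, 5.0).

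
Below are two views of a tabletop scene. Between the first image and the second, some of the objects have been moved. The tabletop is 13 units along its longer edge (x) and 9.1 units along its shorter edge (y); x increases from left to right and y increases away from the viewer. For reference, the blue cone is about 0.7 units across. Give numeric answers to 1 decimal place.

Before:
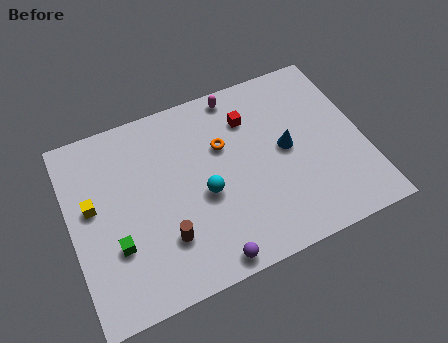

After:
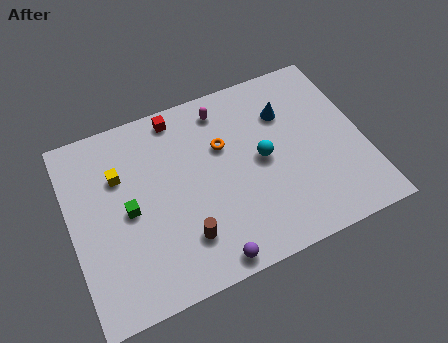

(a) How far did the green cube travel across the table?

1.6

The green cube was near (1.8, 3.0) before and (2.5, 4.4) after, so it travelled √(0.7² + 1.4²) ≈ 1.6 units.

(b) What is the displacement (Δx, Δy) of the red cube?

(-3.1, 1.3)

From the two frames, the red cube sits at roughly (8.2, 6.8) before and (5.1, 8.1) after.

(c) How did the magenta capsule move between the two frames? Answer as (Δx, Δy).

(-0.7, -0.5)

The magenta capsule started near (7.8, 8.2) and ended near (7.1, 7.7).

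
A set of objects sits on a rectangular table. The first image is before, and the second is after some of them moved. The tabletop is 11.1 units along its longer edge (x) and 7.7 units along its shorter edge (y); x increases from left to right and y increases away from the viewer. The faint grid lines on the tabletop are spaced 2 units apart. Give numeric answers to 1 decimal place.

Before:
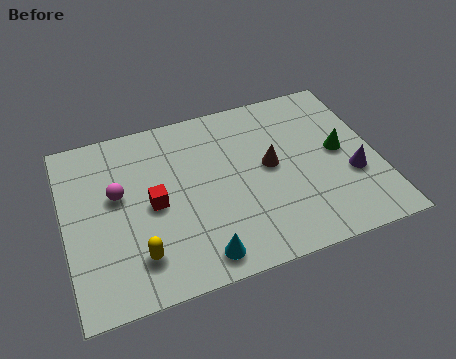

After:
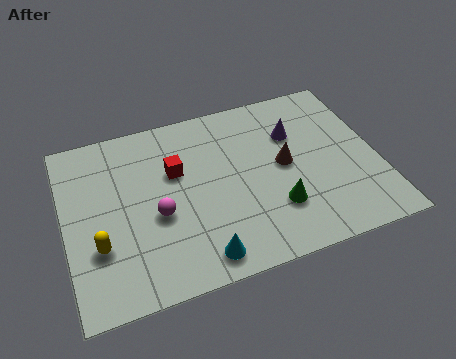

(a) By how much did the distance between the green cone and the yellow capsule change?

-1.5

They were about 7.7 units apart before and 6.2 after — 1.5 units closer together.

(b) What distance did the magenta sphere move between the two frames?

1.8

From (1.9, 4.5) to (3.2, 3.2), the magenta sphere covered √(1.3² + 1.3²) ≈ 1.8 units.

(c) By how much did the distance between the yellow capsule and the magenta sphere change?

-0.6

The distance was about 2.8 in the first image and 2.2 in the second, so they moved 0.6 units closer together.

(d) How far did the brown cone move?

0.5

The brown cone was near (7.3, 4.1) before and (7.8, 4.0) after, so it travelled √(0.5² + 0.1²) ≈ 0.5 units.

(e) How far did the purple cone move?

3.1

From (10.1, 2.8) to (8.3, 5.3), the purple cone covered √(1.8² + 2.5²) ≈ 3.1 units.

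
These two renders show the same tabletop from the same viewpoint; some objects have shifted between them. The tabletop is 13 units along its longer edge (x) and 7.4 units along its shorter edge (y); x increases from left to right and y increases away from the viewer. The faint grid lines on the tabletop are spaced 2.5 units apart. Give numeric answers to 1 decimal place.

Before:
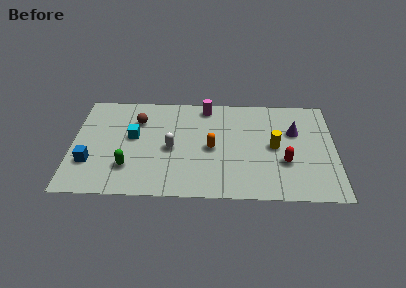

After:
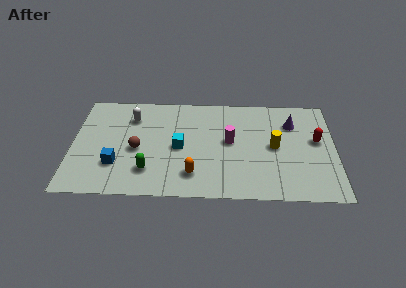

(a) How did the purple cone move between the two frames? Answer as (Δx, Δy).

(-0.1, 0.6)

From the two frames, the purple cone sits at roughly (11.0, 4.8) before and (10.9, 5.4) after.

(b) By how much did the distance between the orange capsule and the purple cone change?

+1.9

They were about 4.3 units apart before and 6.2 after — 1.9 units further apart.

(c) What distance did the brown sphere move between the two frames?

2.1

The brown sphere was near (3.2, 5.4) before and (3.2, 3.3) after, so it travelled √(0.0² + 2.1²) ≈ 2.1 units.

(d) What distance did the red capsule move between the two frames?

2.3

The red capsule moved from about (10.5, 2.6) to (12.1, 4.2), a distance of √(1.6² + 1.6²) ≈ 2.3.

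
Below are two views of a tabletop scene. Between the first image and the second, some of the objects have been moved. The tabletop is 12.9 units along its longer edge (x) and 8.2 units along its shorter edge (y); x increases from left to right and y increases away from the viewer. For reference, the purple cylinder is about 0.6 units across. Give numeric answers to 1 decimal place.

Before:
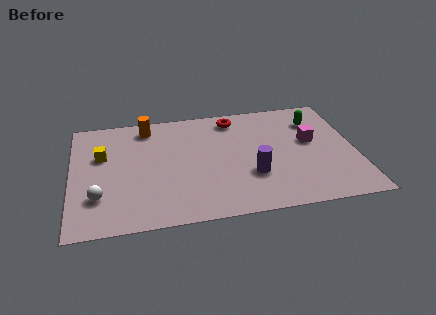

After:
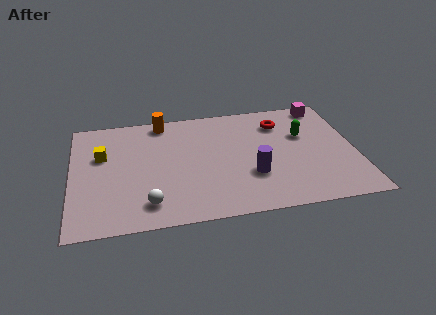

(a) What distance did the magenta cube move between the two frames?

2.7

The magenta cube was near (10.9, 4.7) before and (11.7, 7.3) after, so it travelled √(0.8² + 2.6²) ≈ 2.7 units.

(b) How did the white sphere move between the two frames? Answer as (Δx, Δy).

(2.2, -0.8)

The white sphere was at about (1.2, 2.3) and moved to about (3.4, 1.5).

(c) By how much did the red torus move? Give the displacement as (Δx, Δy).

(2.1, -0.7)

The red torus started near (7.5, 7.0) and ended near (9.6, 6.3).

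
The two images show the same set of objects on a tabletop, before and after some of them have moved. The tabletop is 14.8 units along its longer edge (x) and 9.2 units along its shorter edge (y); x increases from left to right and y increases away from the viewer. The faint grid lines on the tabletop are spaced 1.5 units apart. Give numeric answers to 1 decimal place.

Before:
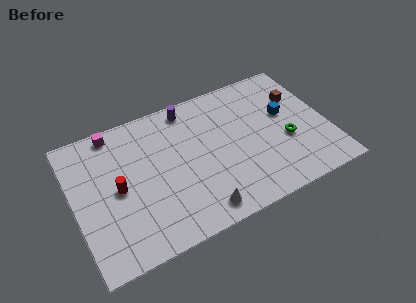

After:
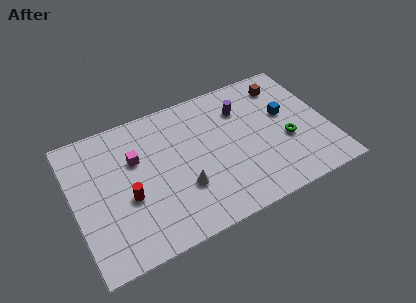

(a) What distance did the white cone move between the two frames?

1.9

From (6.8, 1.2) to (6.1, 3.0), the white cone covered √(0.7² + 1.8²) ≈ 1.9 units.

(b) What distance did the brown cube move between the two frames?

1.4

The brown cube moved from about (13.4, 6.3) to (12.7, 7.5), a distance of √(0.7² + 1.2²) ≈ 1.4.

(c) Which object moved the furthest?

the purple cylinder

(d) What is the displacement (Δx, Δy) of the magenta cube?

(1.0, -2.3)

The magenta cube started near (2.7, 8.3) and ended near (3.7, 6.0).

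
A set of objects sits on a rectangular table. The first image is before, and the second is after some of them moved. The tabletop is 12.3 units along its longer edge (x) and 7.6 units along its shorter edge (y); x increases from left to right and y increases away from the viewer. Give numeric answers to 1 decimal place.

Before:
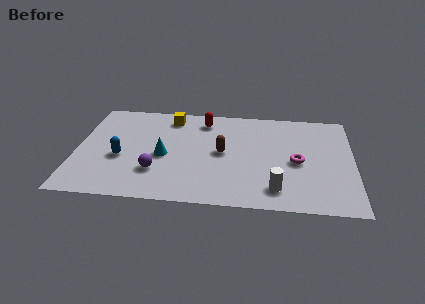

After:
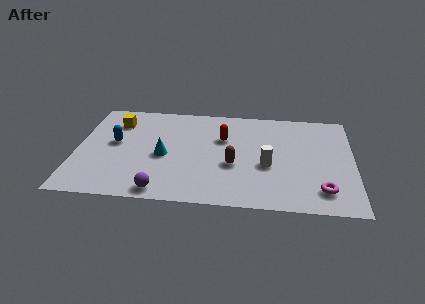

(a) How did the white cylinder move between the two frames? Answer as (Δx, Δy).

(-0.4, 1.7)

From the two frames, the white cylinder sits at roughly (8.9, 1.4) before and (8.5, 3.1) after.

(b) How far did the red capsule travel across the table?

1.6

The red capsule was near (5.6, 6.3) before and (6.5, 5.0) after, so it travelled √(0.9² + 1.3²) ≈ 1.6 units.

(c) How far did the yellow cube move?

2.5

The yellow cube moved from about (4.1, 6.4) to (1.7, 5.8), a distance of √(2.4² + 0.6²) ≈ 2.5.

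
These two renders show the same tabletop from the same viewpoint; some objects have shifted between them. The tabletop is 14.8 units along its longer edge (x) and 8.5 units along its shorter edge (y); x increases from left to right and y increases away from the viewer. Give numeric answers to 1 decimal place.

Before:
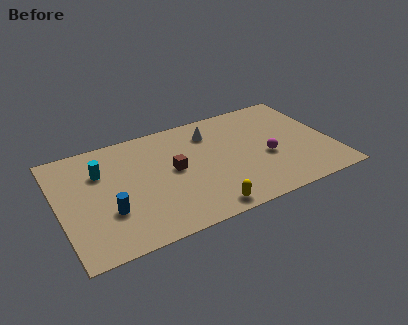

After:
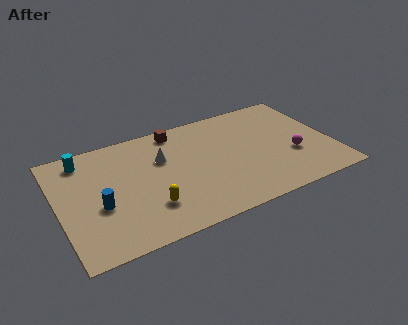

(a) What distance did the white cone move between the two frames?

3.0

From (8.5, 6.6) to (5.7, 5.6), the white cone covered √(2.8² + 1.0²) ≈ 3.0 units.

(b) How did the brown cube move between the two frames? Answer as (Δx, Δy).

(0.5, 3.0)

The brown cube started near (6.2, 4.5) and ended near (6.7, 7.5).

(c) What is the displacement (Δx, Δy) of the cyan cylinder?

(-0.8, 1.3)

The cyan cylinder started near (2.4, 5.9) and ended near (1.6, 7.2).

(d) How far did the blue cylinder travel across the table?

0.7

The blue cylinder was near (2.5, 2.8) before and (2.1, 3.4) after, so it travelled √(0.4² + 0.6²) ≈ 0.7 units.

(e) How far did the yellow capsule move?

3.1

The yellow capsule was near (7.4, 0.9) before and (4.6, 2.3) after, so it travelled √(2.8² + 1.4²) ≈ 3.1 units.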